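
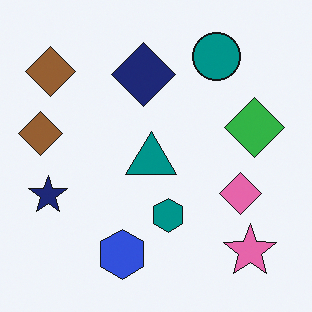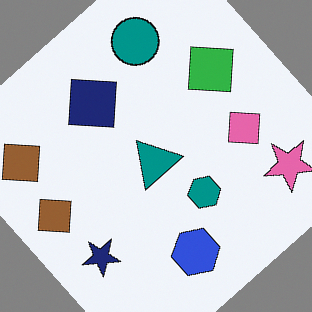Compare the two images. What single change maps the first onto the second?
The transformation is: rotated counter-clockwise by a large amount — several tens of degrees.

Every shape is tilted by the same angle and the image corners show triangular fill wedges — a whole-image rotation by a non-right angle.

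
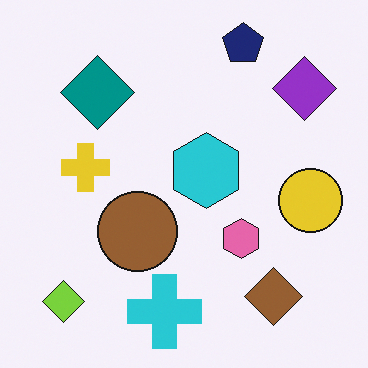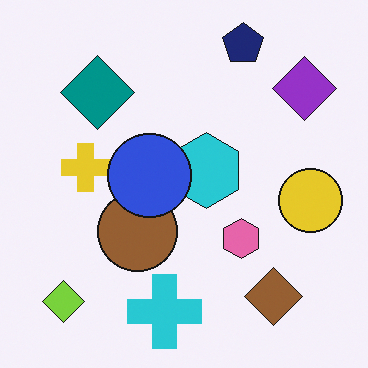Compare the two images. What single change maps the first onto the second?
The transformation is: overlaid with an additional blue circle.

A blue circle appears in the second image that is absent from the first.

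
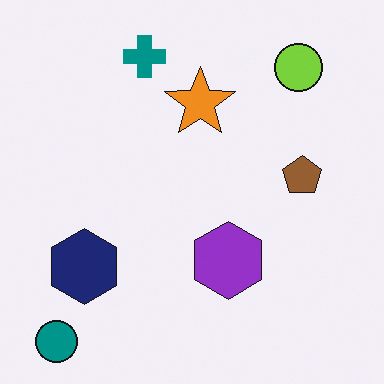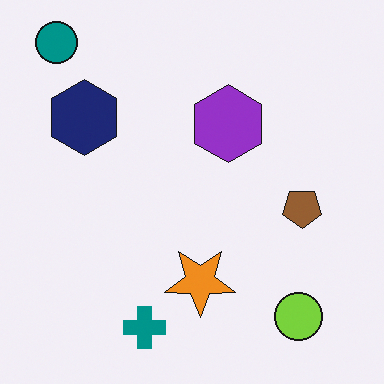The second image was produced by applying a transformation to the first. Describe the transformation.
This is the original image flipped vertically (top ↔ bottom).

The teal circle is in the bottom-left of the first image and the top-left of the second — shapes on opposite sides of the horizontal midline have swapped in a mirror flip.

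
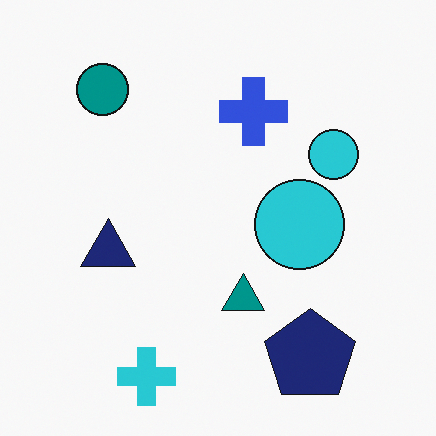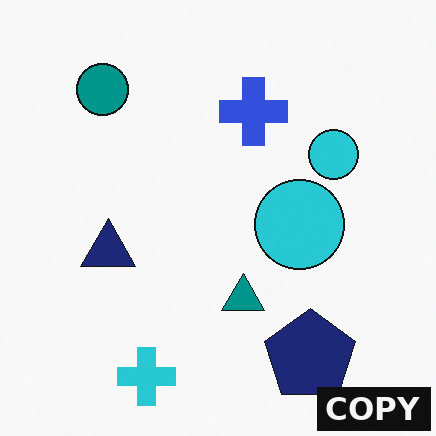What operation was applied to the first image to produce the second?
It was watermarked with the text "COPY" in the lower-right corner.

A dark label reading "COPY" appears in the lower-right corner.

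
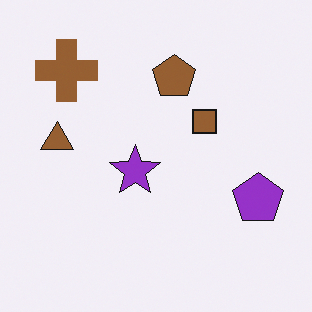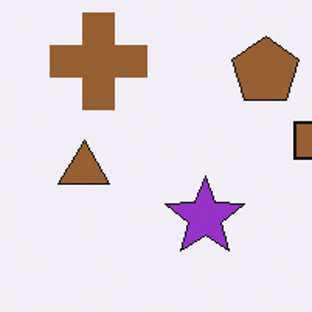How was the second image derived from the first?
Cropped slightly and scaled back up.

The visible shapes are larger and the field of view is narrower; shapes near the original edges may be partly or wholly outside the frame — a crop-and-rescale.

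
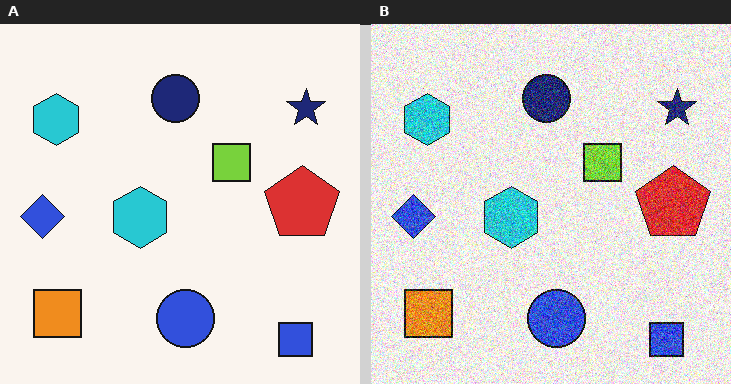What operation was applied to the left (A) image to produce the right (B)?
This is the original image degraded with a thick layer of grain.

Random speckle covers the whole image, including the flat background.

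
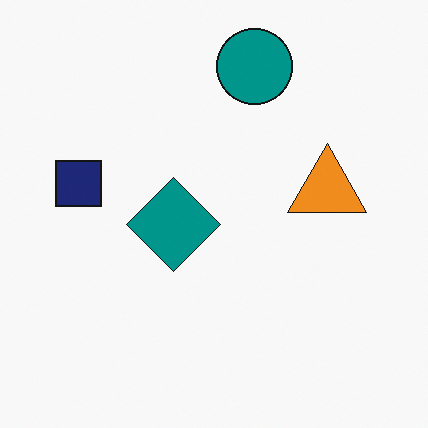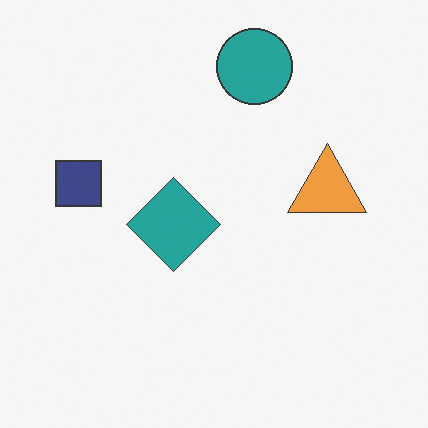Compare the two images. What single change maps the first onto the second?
The image was given slightly reduced contrast.

Tones are pushed toward mid-grey across the whole image — a global contrast change.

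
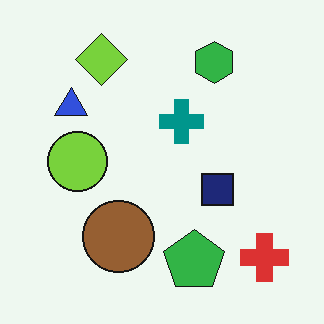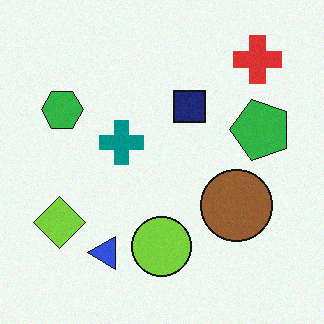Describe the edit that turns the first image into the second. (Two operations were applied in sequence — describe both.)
This is the original image degraded with a light layer of grain, then rotated 90° counter-clockwise.

Random speckle covers the whole image, including the flat background. The red cross sits in the bottom-right of the first image and the top-right of the second — consistent with a whole-image 90° counter-clockwise rotation.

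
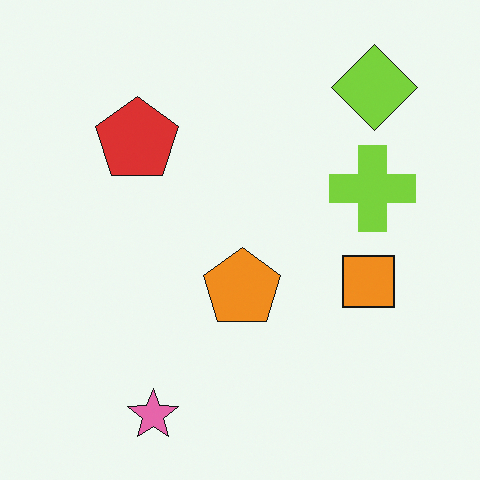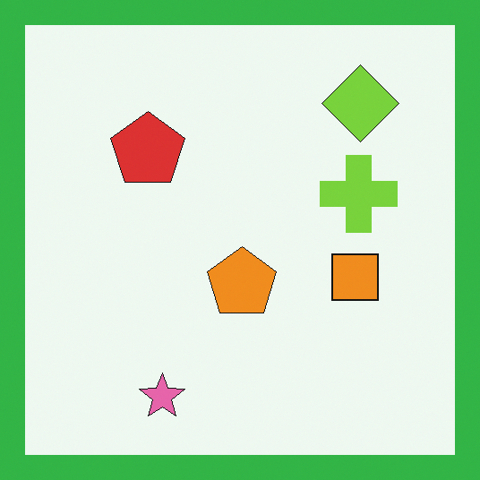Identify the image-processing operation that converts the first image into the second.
Framed with a green border.

A solid green frame runs around the edge of the second image, with the content slightly shrunk inside it.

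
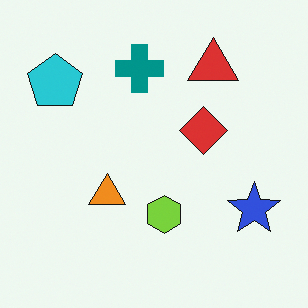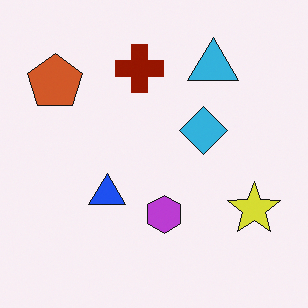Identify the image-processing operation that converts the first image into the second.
The second image is the first hue-shifted through roughly half the color wheel.

Every shape's color has rotated by the same amount around the hue wheel — a uniform hue shift.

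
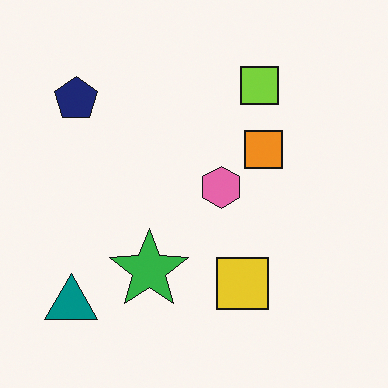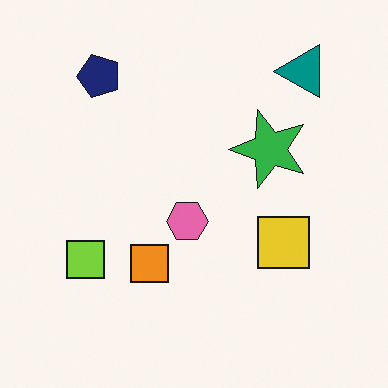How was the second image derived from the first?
The image was transposed (reflected across the top-left ↔ bottom-right diagonal).

Shapes have swapped their row and column positions — what was in the top-right is now in the bottom-left — a diagonal reflection.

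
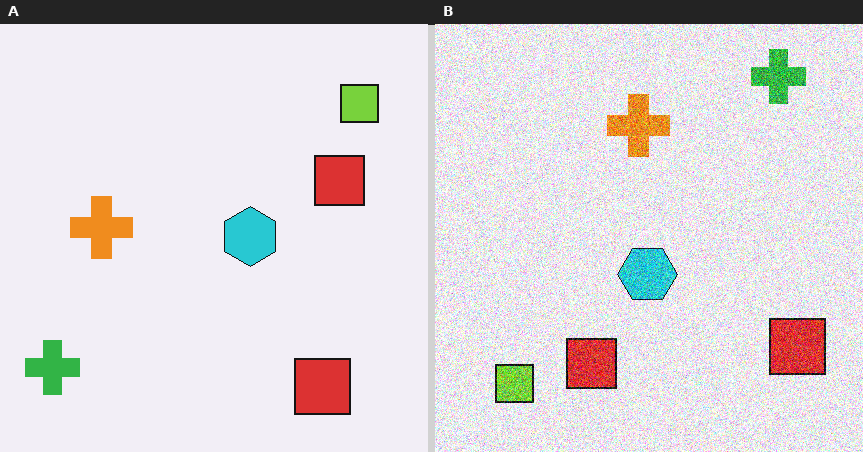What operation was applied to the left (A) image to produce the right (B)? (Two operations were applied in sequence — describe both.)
Degraded with strong gaussian noise, then transposed (reflected across the top-left ↔ bottom-right diagonal).

Random speckle covers the whole image, including the flat background. Shapes have swapped their row and column positions — what was in the top-right is now in the bottom-left — a diagonal reflection.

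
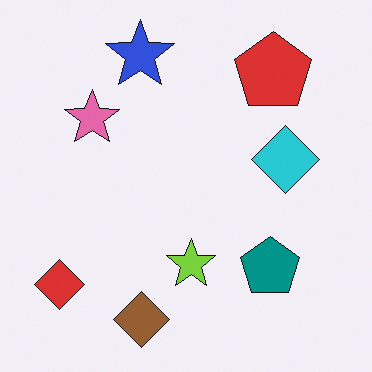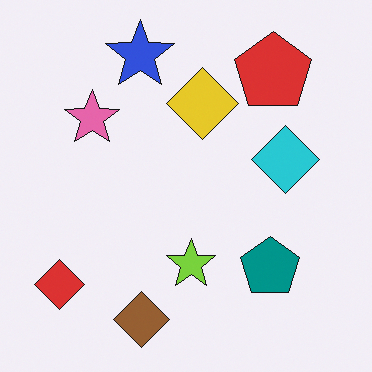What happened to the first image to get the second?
It was overlaid with an additional yellow diamond.

A yellow diamond appears in the second image that is absent from the first.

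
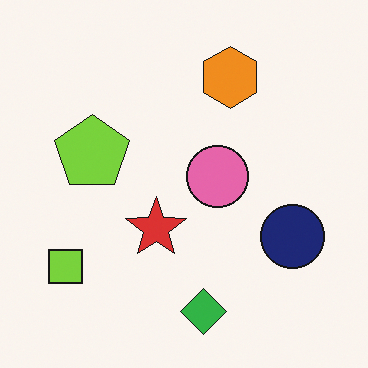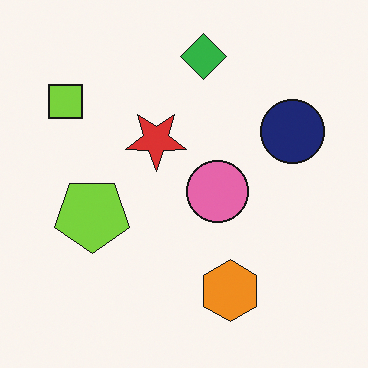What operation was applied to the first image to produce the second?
This is the original image flipped vertically (top ↔ bottom).

The green diamond is in the bottom of the first image and the top of the second — shapes on opposite sides of the horizontal midline have swapped in a mirror flip.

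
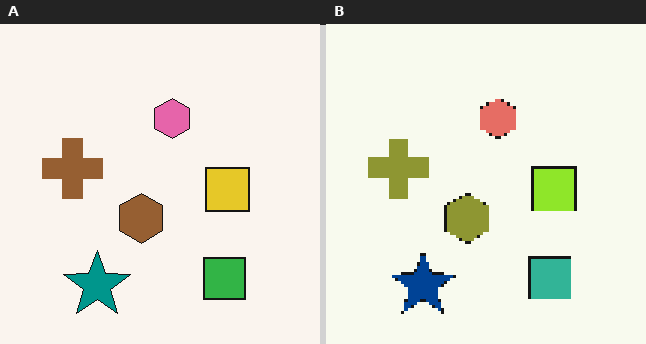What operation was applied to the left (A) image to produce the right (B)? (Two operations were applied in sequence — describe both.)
The image was hue-shifted slightly, then lightly pixelated (a mild mosaic effect).

Every shape's color has rotated by the same amount around the hue wheel — a uniform hue shift. Shapes are reduced to large square blocks; fine edges and outlines are lost — a downscale-then-upscale (mosaic) effect.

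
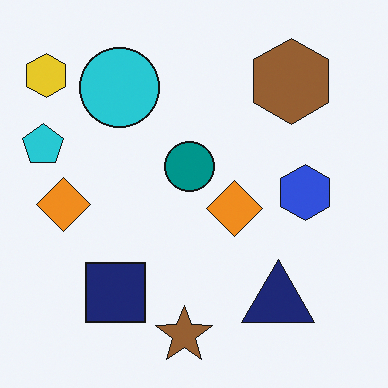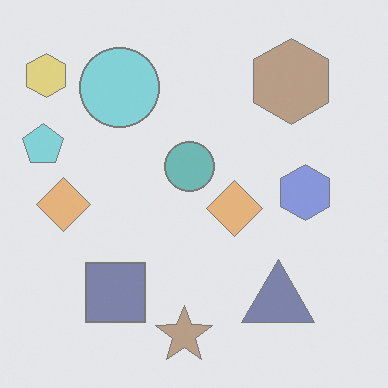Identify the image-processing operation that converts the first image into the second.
The image was given much lower contrast.

Tones are pushed toward mid-grey across the whole image — a global contrast change.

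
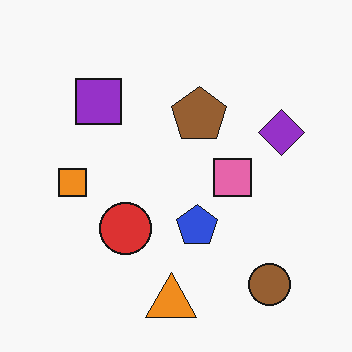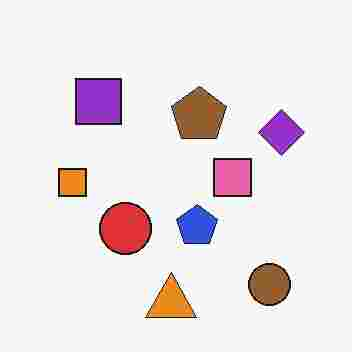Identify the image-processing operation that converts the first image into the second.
This is the original image degraded with heavy JPEG compression.

Blocky 8×8 compression artifacts appear around shape edges and the flat background shows ringing — characteristic JPEG degradation.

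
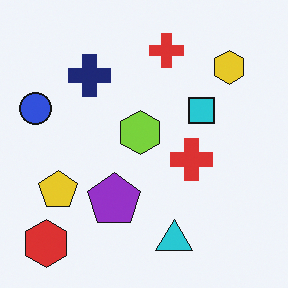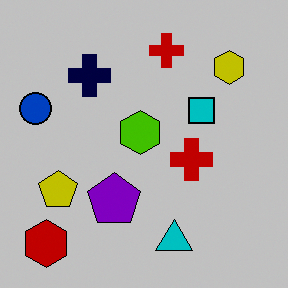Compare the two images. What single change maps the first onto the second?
This is the original image aggressively posterized.

Each flat color has snapped to a coarser quantized level — most visibly, the near-white background has dropped to a flat grey.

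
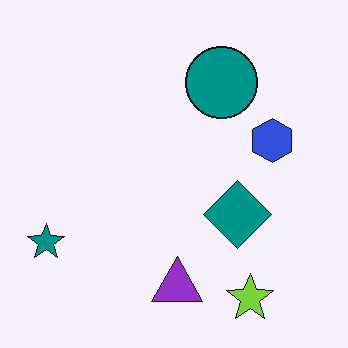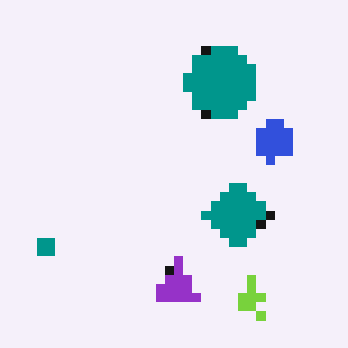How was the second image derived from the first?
The transformation is: coarsely pixelated.

Shapes are reduced to large square blocks; fine edges and outlines are lost — a downscale-then-upscale (mosaic) effect.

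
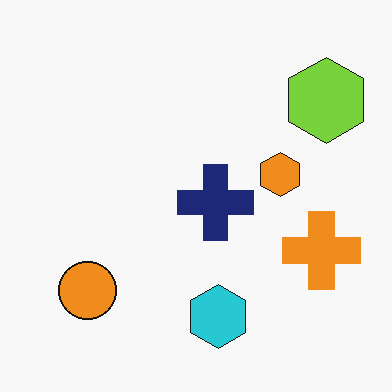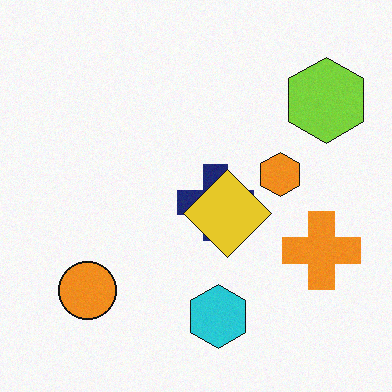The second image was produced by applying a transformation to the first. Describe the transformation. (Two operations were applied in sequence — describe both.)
It was degraded with a light layer of grain, then overlaid with an additional yellow diamond.

Random speckle covers the whole image, including the flat background. A yellow diamond appears in the second image that is absent from the first.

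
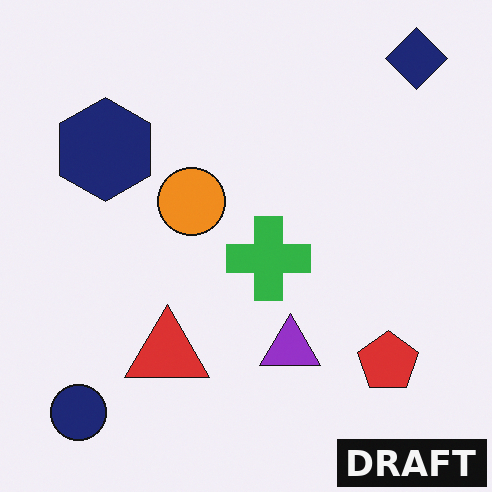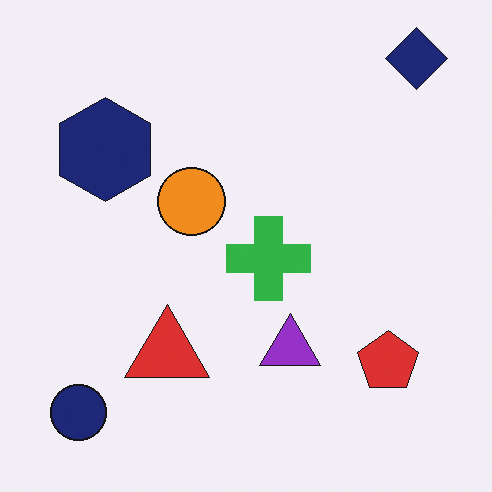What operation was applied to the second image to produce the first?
This is the original image watermarked with the text "DRAFT" in the lower-right corner.

A dark label reading "DRAFT" appears in the lower-right corner.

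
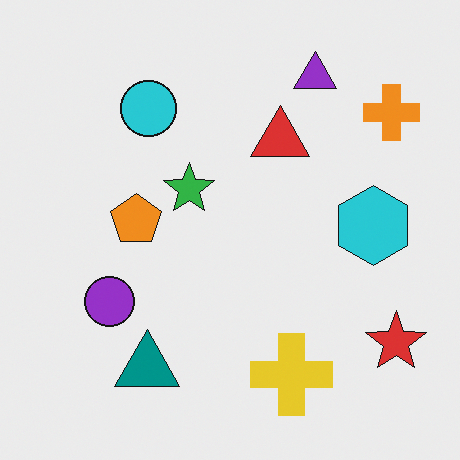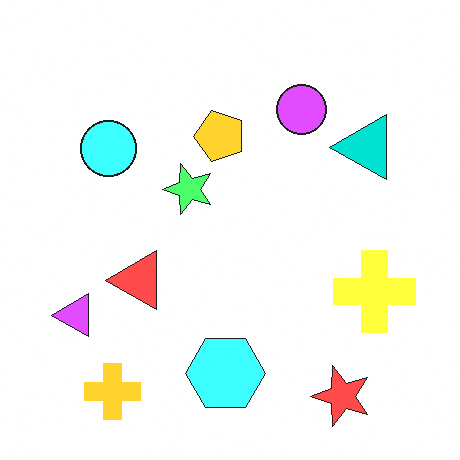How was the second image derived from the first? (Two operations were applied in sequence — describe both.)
The transformation is: transposed (reflected across the top-left ↔ bottom-right diagonal), then noticeably brightened.

Shapes have swapped their row and column positions — what was in the top-right is now in the bottom-left — a diagonal reflection. Every pixel — background and shapes alike — is uniformly brightened.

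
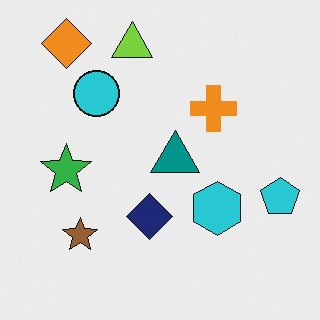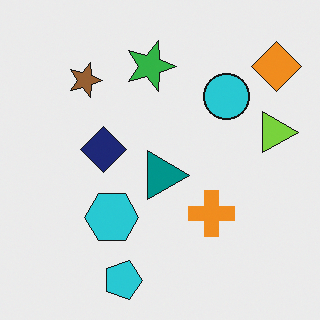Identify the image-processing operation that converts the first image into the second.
The image was rotated 90° clockwise.

The orange diamond sits in the top-left of the first image and the top-right of the second — consistent with a whole-image 90° clockwise rotation.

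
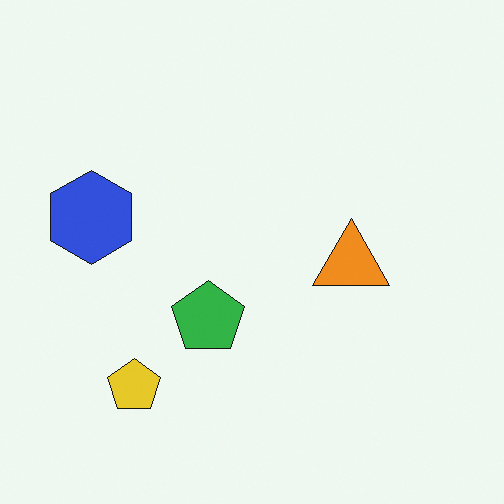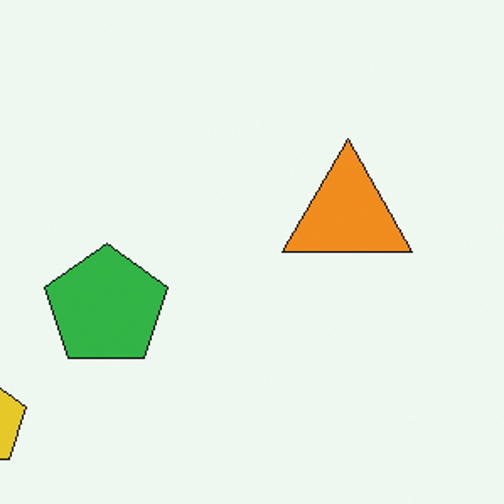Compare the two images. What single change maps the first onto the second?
Cropped to a noticeably smaller region and rescaled.

The visible shapes are larger and the field of view is narrower; shapes near the original edges may be partly or wholly outside the frame — a crop-and-rescale.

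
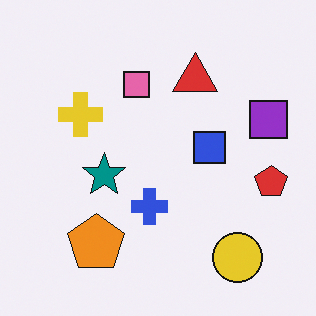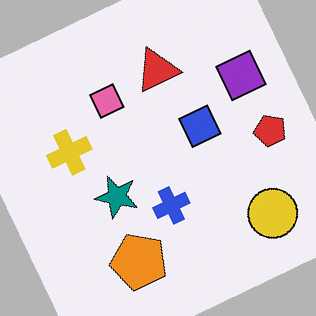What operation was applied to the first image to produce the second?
It was rotated counter-clockwise by a clearly visible amount.

Every shape is tilted by the same angle and the image corners show triangular fill wedges — a whole-image rotation by a non-right angle.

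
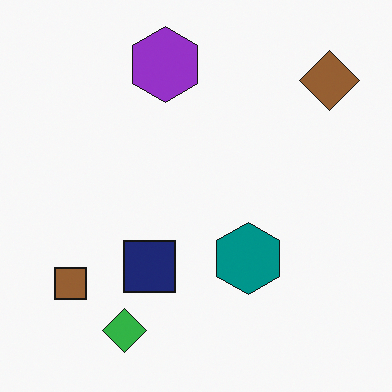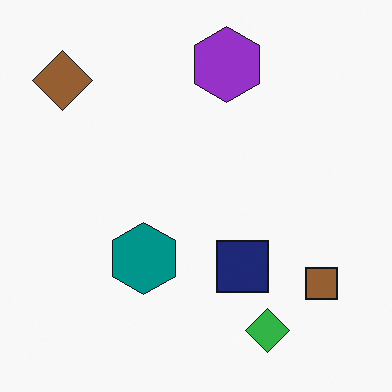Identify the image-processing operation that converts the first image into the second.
The second image is the first flipped horizontally (left ↔ right).

The brown diamond is in the top-right of the first image and the top-left of the second — shapes on opposite sides of the vertical midline have swapped in a mirror flip.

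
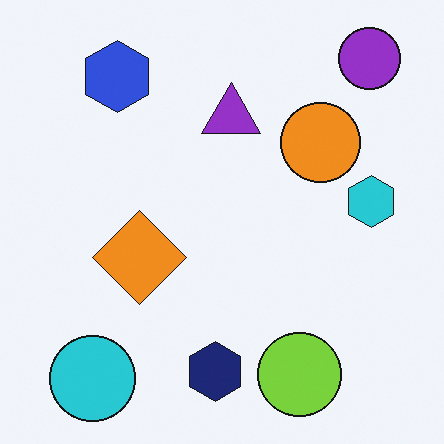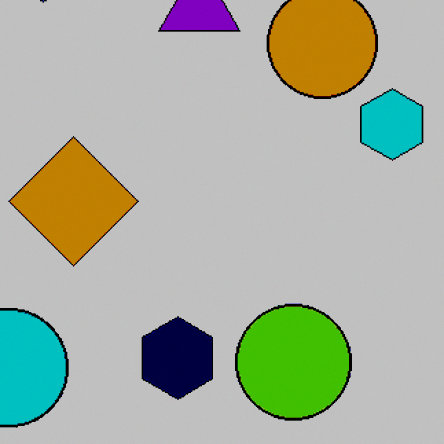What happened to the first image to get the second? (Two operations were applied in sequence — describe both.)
The image was cropped to a modestly smaller region and rescaled, then heavily posterized to just a handful of flat colors.

The visible shapes are larger and the field of view is narrower; shapes near the original edges may be partly or wholly outside the frame — a crop-and-rescale. Each flat color has snapped to a coarser quantized level — most visibly, the near-white background has dropped to a flat grey.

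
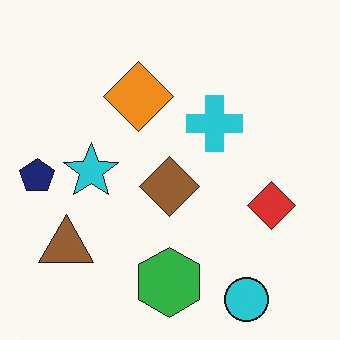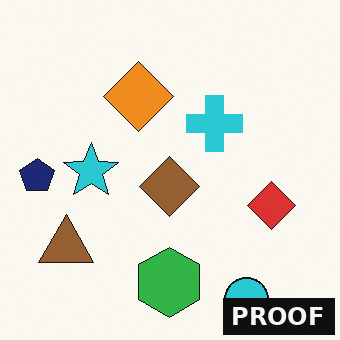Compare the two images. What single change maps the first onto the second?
Watermarked with the text "PROOF" in the lower-right corner.

A dark label reading "PROOF" appears in the lower-right corner.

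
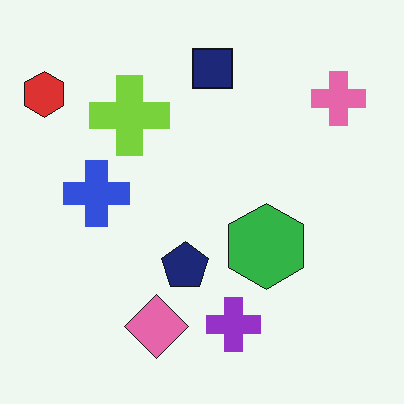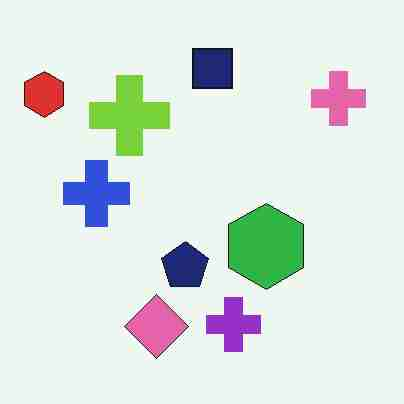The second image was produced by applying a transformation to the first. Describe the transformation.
The image was heavily JPEG-compressed with obvious blocking artifacts.

Blocky 8×8 compression artifacts appear around shape edges and the flat background shows ringing — characteristic JPEG degradation.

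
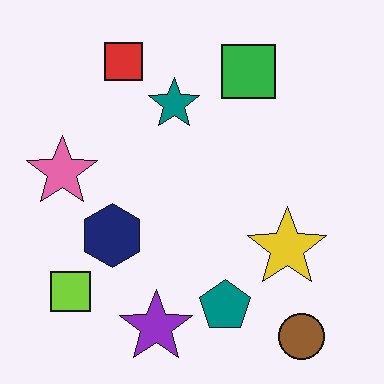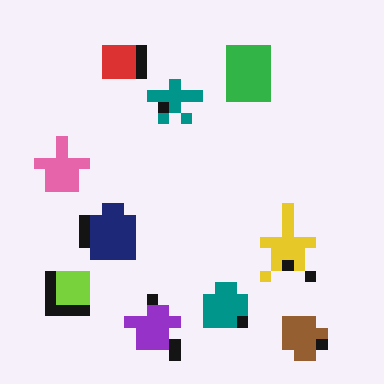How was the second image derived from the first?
The image was coarsely pixelated.

Shapes are reduced to large square blocks; fine edges and outlines are lost — a downscale-then-upscale (mosaic) effect.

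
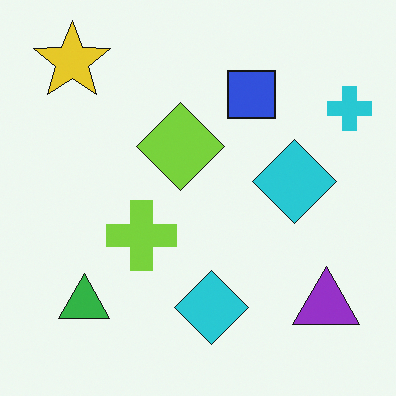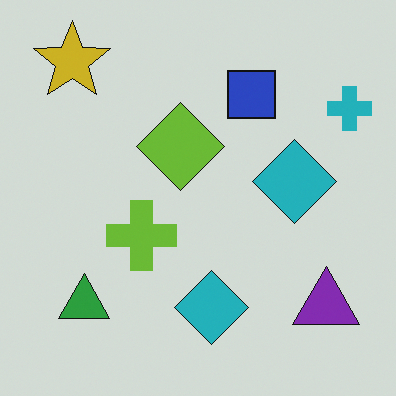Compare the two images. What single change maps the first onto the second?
The second image is the first darkened a little.

Every pixel — background and shapes alike — is uniformly darkened.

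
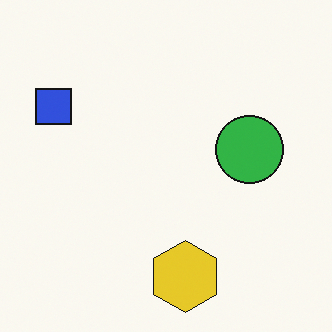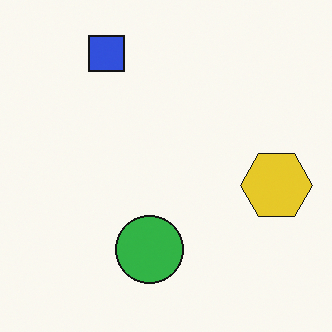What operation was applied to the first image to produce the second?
Transposed (reflected across the top-left ↔ bottom-right diagonal).

Shapes have swapped their row and column positions — what was in the top-right is now in the bottom-left — a diagonal reflection.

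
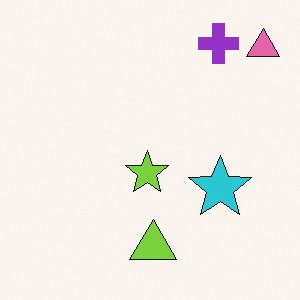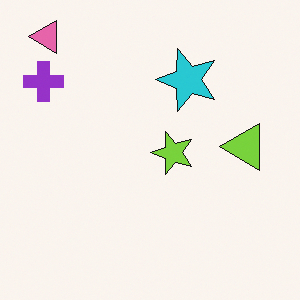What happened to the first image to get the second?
This is the original image rotated 90° counter-clockwise.

The pink triangle sits in the top-right of the first image and the top-left of the second — consistent with a whole-image 90° counter-clockwise rotation.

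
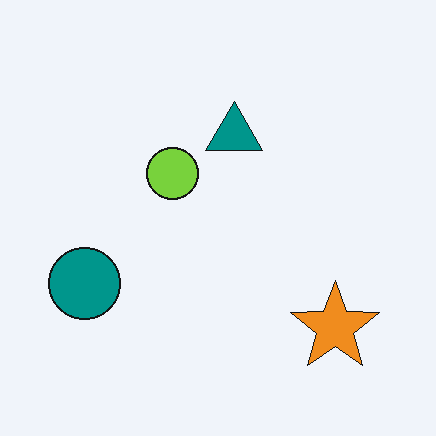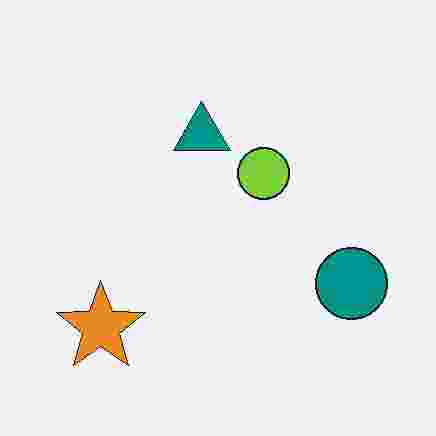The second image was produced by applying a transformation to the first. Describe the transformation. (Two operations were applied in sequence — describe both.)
This is the original image flipped horizontally (left ↔ right), then degraded with heavy JPEG compression.

The teal circle is in the left of the first image and the right of the second — shapes on opposite sides of the vertical midline have swapped in a mirror flip. Blocky 8×8 compression artifacts appear around shape edges and the flat background shows ringing — characteristic JPEG degradation.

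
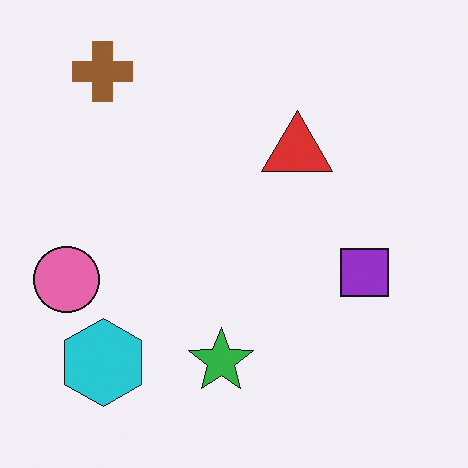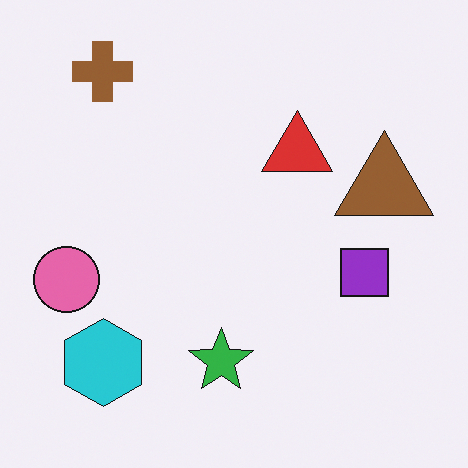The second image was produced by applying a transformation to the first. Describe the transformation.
This is the original image overlaid with an additional brown triangle.

A brown triangle appears in the second image that is absent from the first.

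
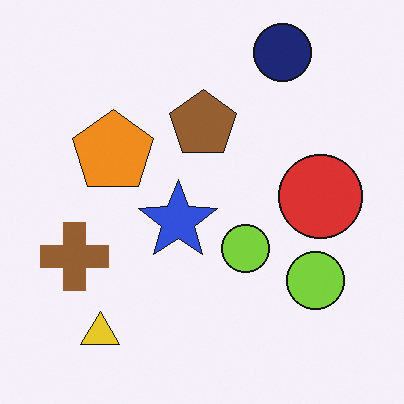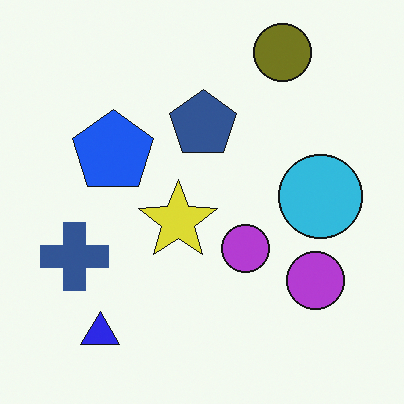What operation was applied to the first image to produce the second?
Hue-shifted through roughly half the color wheel.

Every shape's color has rotated by the same amount around the hue wheel — a uniform hue shift.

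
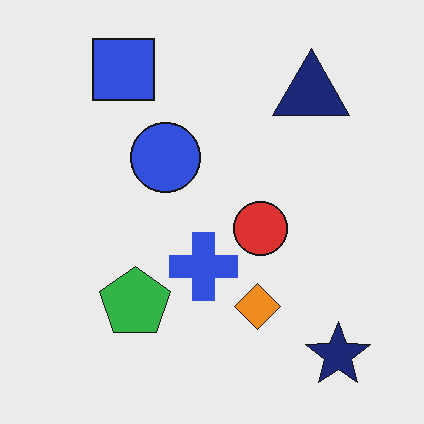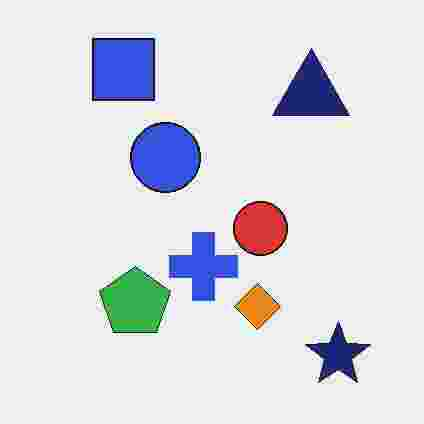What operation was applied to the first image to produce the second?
It was degraded with heavy JPEG compression.

Blocky 8×8 compression artifacts appear around shape edges and the flat background shows ringing — characteristic JPEG degradation.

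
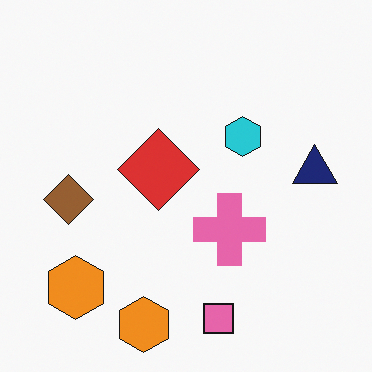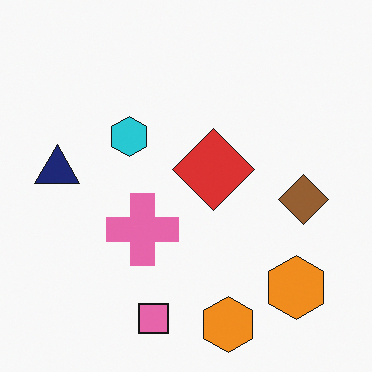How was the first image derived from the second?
The image was flipped horizontally (left ↔ right).

The navy triangle is in the left of the second image and the right of the first — shapes on opposite sides of the vertical midline have swapped in a mirror flip.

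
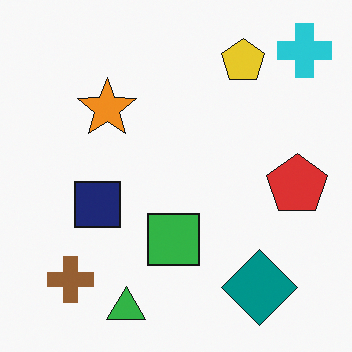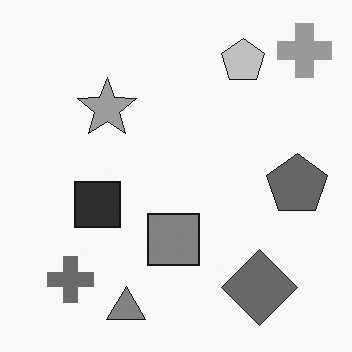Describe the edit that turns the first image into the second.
Converted to grayscale.

All color is removed — every shape is now a shade of grey.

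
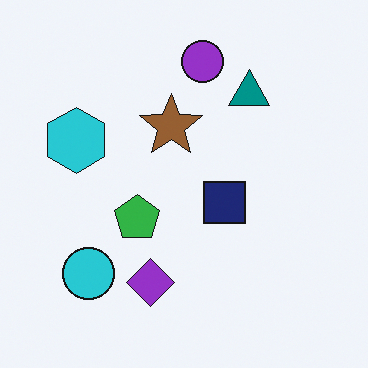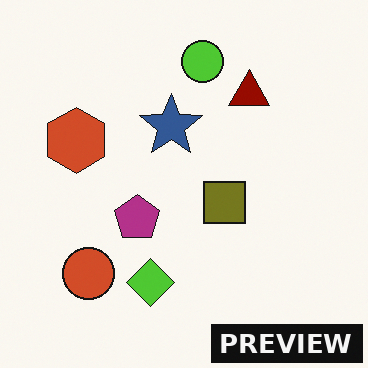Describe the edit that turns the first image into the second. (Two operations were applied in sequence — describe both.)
The second image is the first hue-shifted by a large amount, then watermarked with the text "PREVIEW" in the lower-right corner.

Every shape's color has rotated by the same amount around the hue wheel — a uniform hue shift. A dark label reading "PREVIEW" appears in the lower-right corner.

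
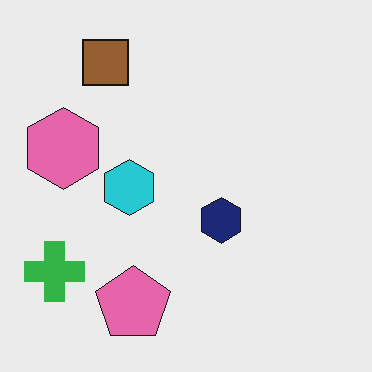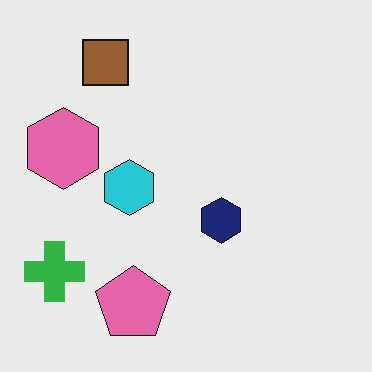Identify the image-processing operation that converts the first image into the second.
The transformation is: given moderate JPEG compression.

Blocky 8×8 compression artifacts appear around shape edges and the flat background shows ringing — characteristic JPEG degradation.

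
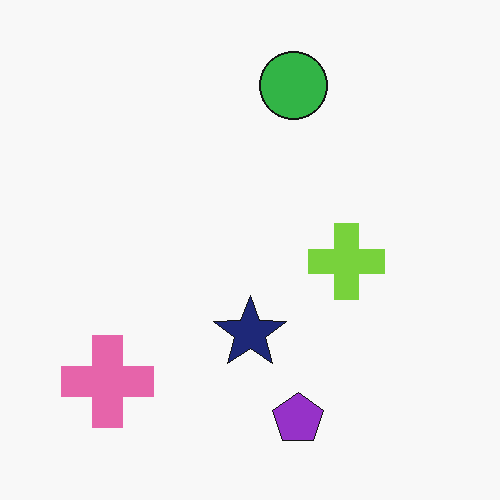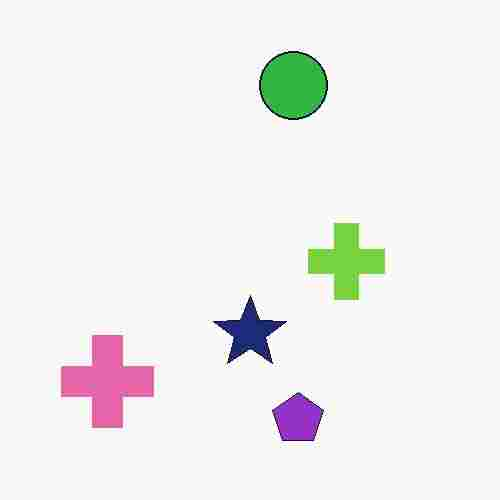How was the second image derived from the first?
The second image is the first heavily JPEG-compressed with obvious blocking artifacts.

Blocky 8×8 compression artifacts appear around shape edges and the flat background shows ringing — characteristic JPEG degradation.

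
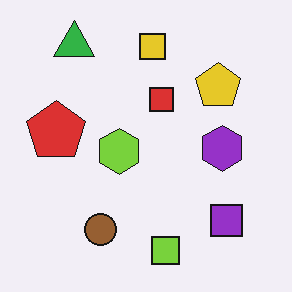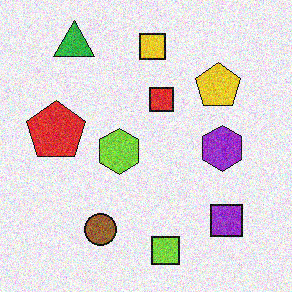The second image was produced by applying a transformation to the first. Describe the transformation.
The image was degraded with visible gaussian noise.

Random speckle covers the whole image, including the flat background.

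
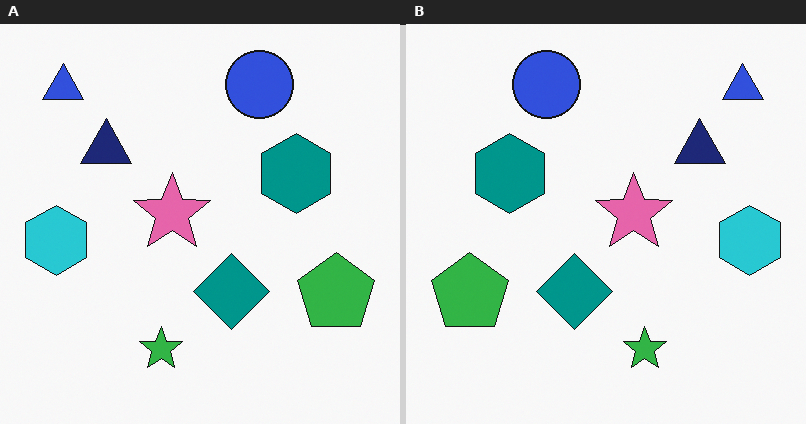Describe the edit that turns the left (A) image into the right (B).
The transformation is: flipped horizontally (left ↔ right).

The cyan hexagon is in the left of the left (A) image and the right of the right (B) — shapes on opposite sides of the vertical midline have swapped in a mirror flip.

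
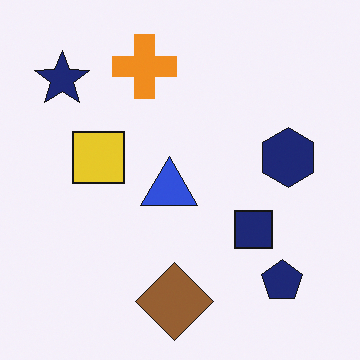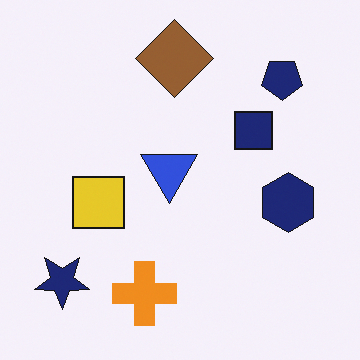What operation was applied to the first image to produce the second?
The image was flipped vertically (top ↔ bottom).

The brown diamond is in the bottom of the first image and the top of the second — shapes on opposite sides of the horizontal midline have swapped in a mirror flip.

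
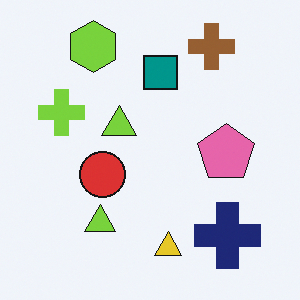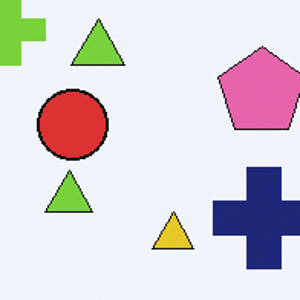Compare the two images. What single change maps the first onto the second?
The second image is the first cropped to a modestly smaller region and rescaled.

The visible shapes are larger and the field of view is narrower; shapes near the original edges may be partly or wholly outside the frame — a crop-and-rescale.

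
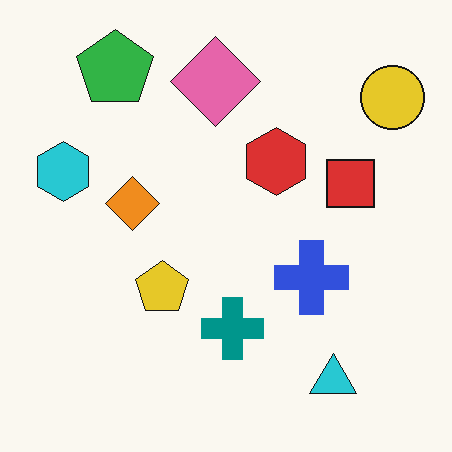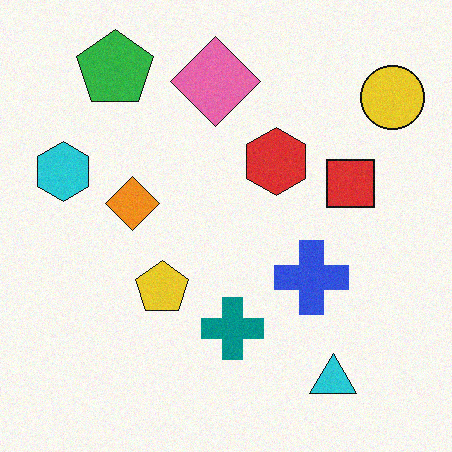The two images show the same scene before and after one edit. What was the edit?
It was degraded with a light layer of grain.

Random speckle covers the whole image, including the flat background.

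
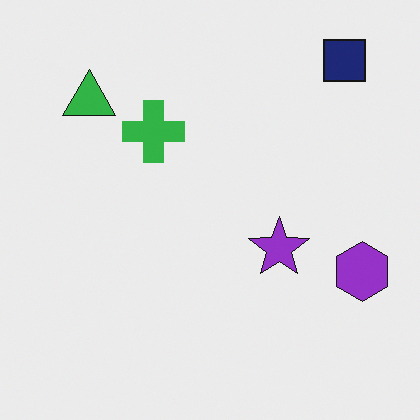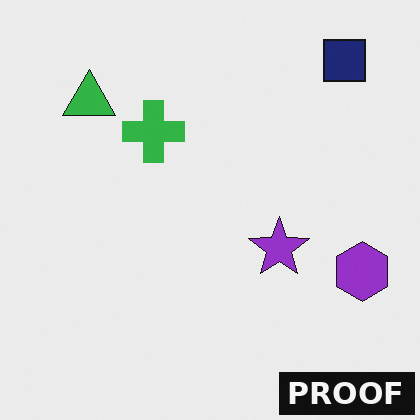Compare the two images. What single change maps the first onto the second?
Watermarked with the text "PROOF" in the lower-right corner.

A dark label reading "PROOF" appears in the lower-right corner.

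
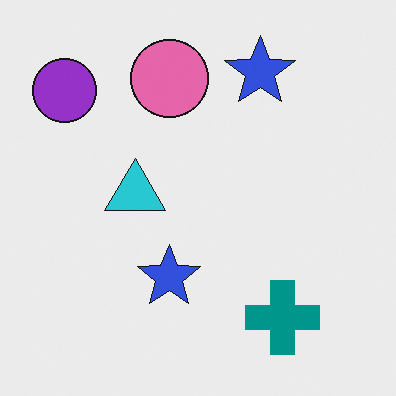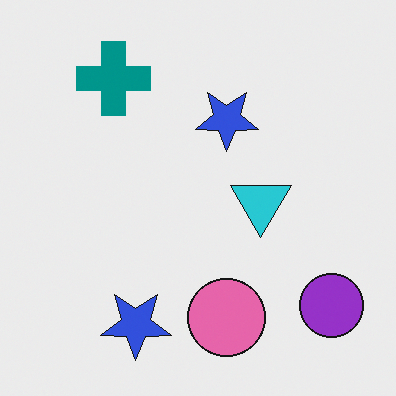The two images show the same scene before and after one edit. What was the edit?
The image was rotated 180°.

The purple circle sits in the top-left of the first image and the bottom-right of the second — consistent with a whole-image 180° rotation.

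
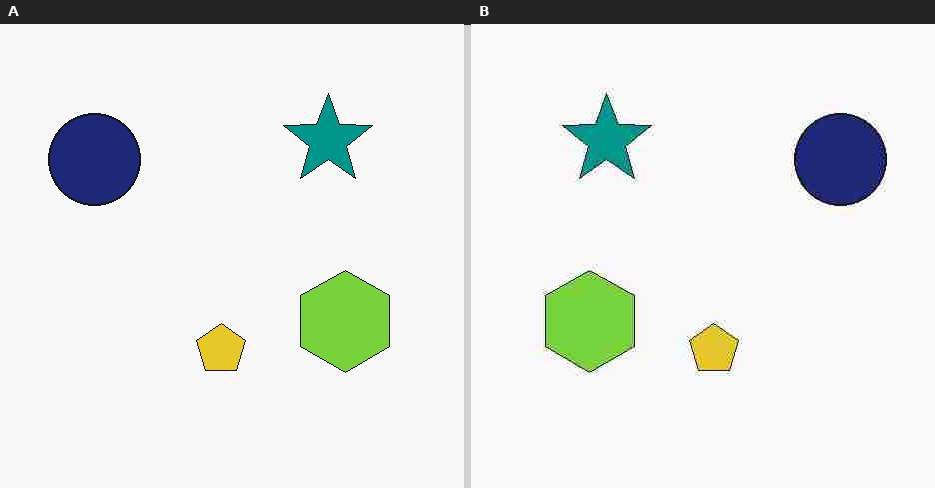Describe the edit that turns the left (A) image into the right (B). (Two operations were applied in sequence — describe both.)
The image was heavily JPEG-compressed with obvious blocking artifacts, then flipped horizontally (left ↔ right).

Blocky 8×8 compression artifacts appear around shape edges and the flat background shows ringing — characteristic JPEG degradation. The navy circle is in the top-left of the left (A) image and the top-right of the right (B) — shapes on opposite sides of the vertical midline have swapped in a mirror flip.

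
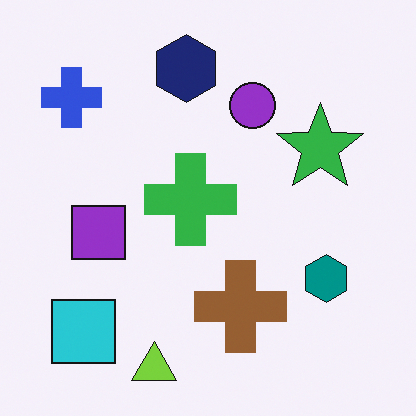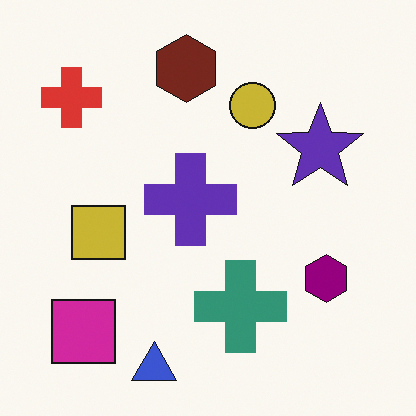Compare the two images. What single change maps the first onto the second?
The transformation is: hue-shifted noticeably.

Every shape's color has rotated by the same amount around the hue wheel — a uniform hue shift.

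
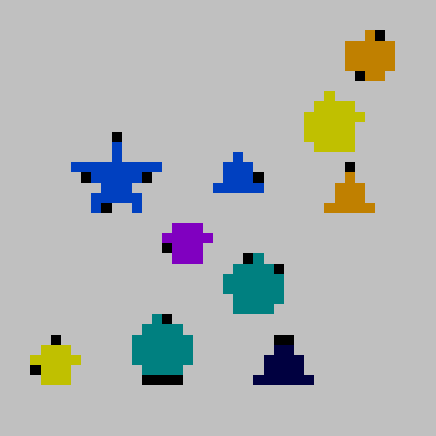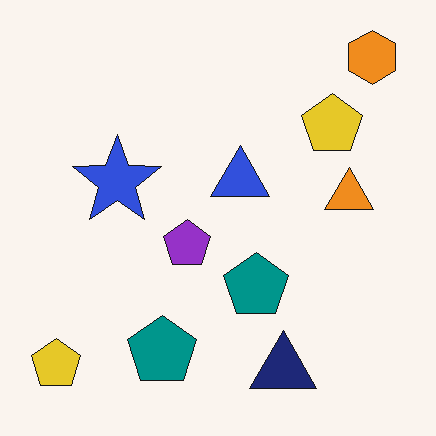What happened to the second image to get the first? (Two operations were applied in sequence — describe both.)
The transformation is: heavily posterized to just a handful of flat colors, then heavily pixelated into large blocks.

Each flat color has snapped to a coarser quantized level — most visibly, the near-white background has dropped to a flat grey. Shapes are reduced to large square blocks; fine edges and outlines are lost — a downscale-then-upscale (mosaic) effect.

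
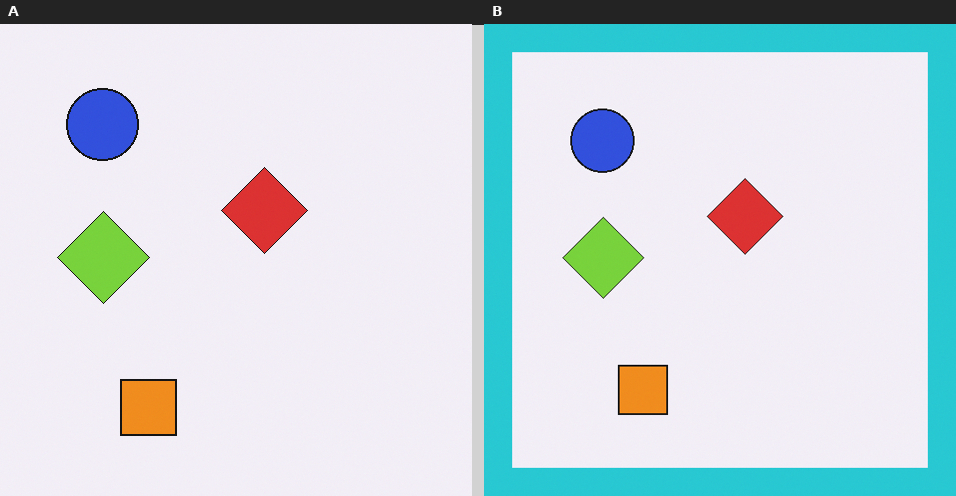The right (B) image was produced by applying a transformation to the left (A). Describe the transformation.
It was framed with a cyan border.

A solid cyan frame runs around the edge of the right (B) image, with the content slightly shrunk inside it.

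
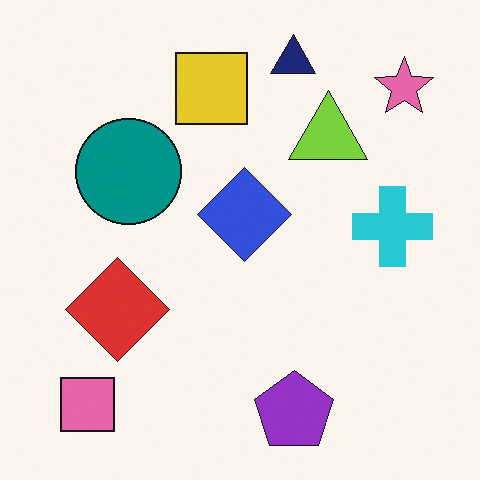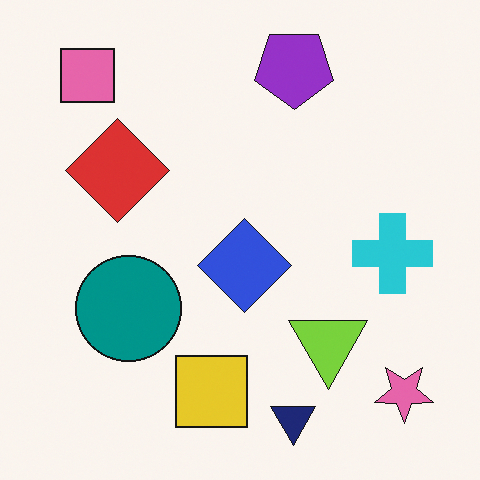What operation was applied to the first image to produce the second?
The second image is the first flipped vertically (top ↔ bottom).

The navy triangle is in the top of the first image and the bottom of the second — shapes on opposite sides of the horizontal midline have swapped in a mirror flip.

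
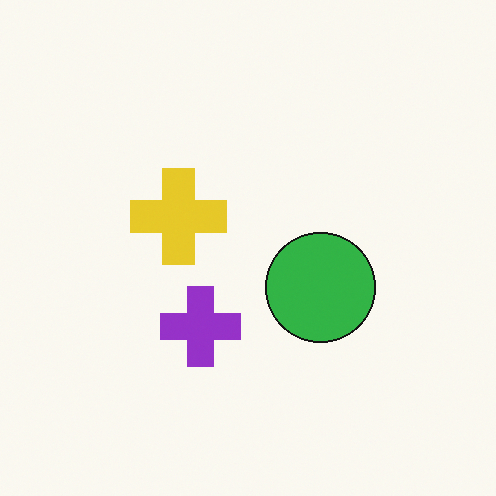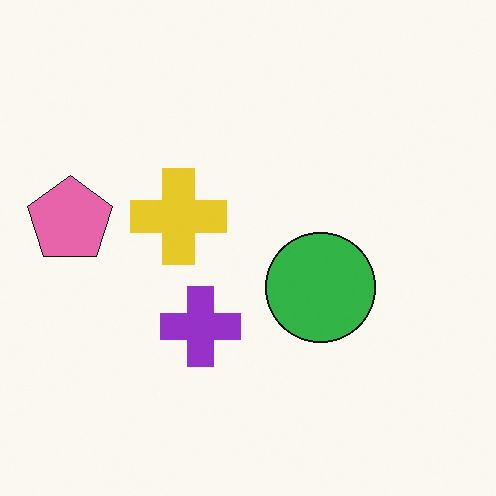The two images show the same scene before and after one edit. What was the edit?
It was overlaid with an additional pink pentagon.

A pink pentagon appears in the second image that is absent from the first.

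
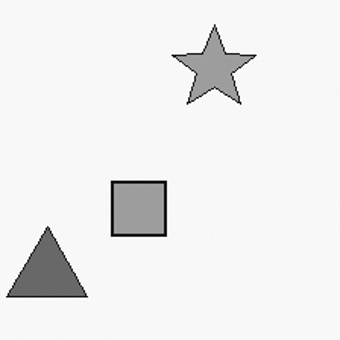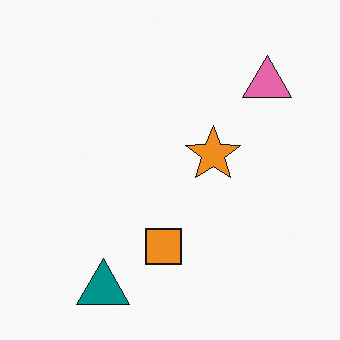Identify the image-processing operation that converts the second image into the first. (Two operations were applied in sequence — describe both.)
The transformation is: cropped to a modestly smaller region and rescaled, then converted to grayscale.

The visible shapes are larger and the field of view is narrower; shapes near the original edges may be partly or wholly outside the frame — a crop-and-rescale. All color is removed — every shape is now a shade of grey.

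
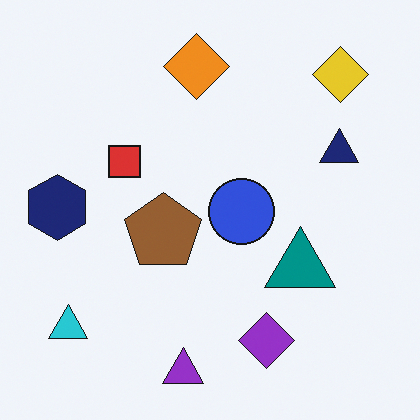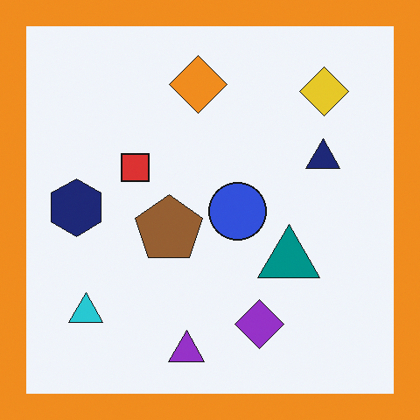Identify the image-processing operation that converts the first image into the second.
Framed with a orange border.

A solid orange frame runs around the edge of the second image, with the content slightly shrunk inside it.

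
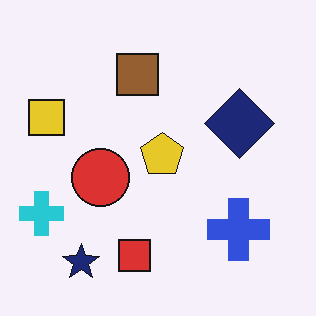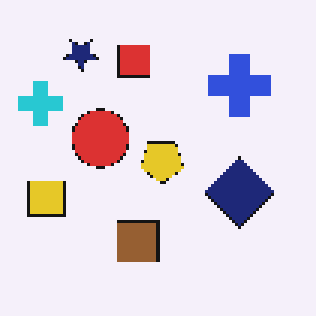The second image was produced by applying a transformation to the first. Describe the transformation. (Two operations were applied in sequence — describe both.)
This is the original image lightly pixelated (a mild mosaic effect), then flipped vertically (top ↔ bottom).

Shapes are reduced to large square blocks; fine edges and outlines are lost — a downscale-then-upscale (mosaic) effect. The navy star is in the bottom-left of the first image and the top-left of the second — shapes on opposite sides of the horizontal midline have swapped in a mirror flip.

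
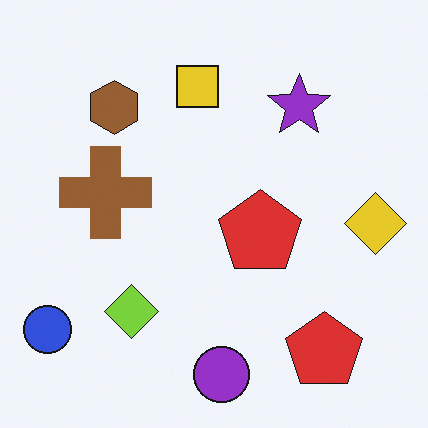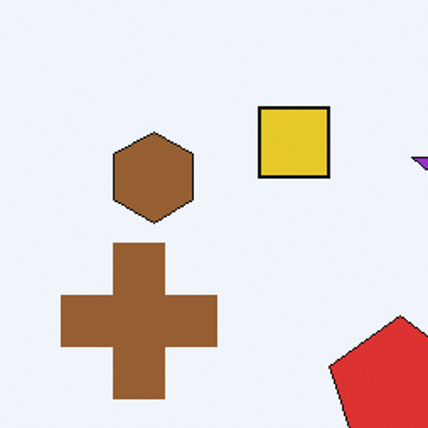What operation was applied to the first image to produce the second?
This is the original image cropped to a noticeably smaller region and rescaled.

The visible shapes are larger and the field of view is narrower; shapes near the original edges may be partly or wholly outside the frame — a crop-and-rescale.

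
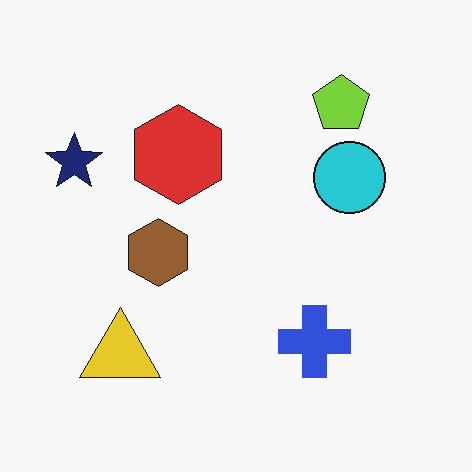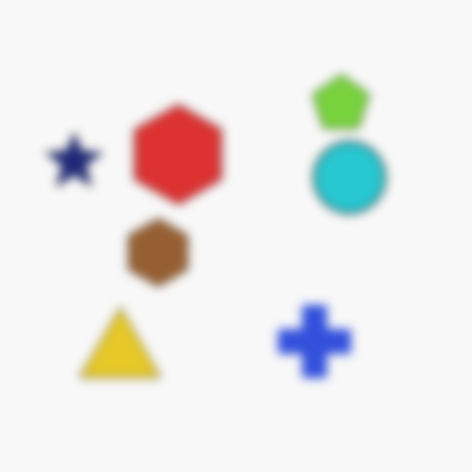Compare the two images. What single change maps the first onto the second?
The second image is the first heavily blurred.

Shape edges and outlines are uniformly softened across the whole image.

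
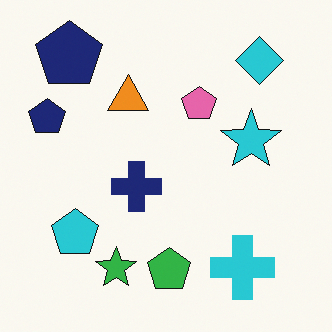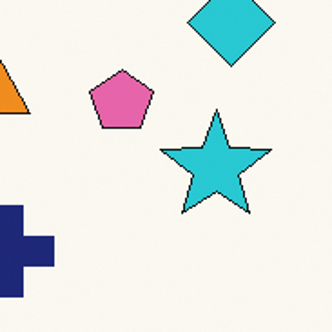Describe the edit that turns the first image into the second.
It was cropped tightly and scaled back up.

The visible shapes are larger and the field of view is narrower; shapes near the original edges may be partly or wholly outside the frame — a crop-and-rescale.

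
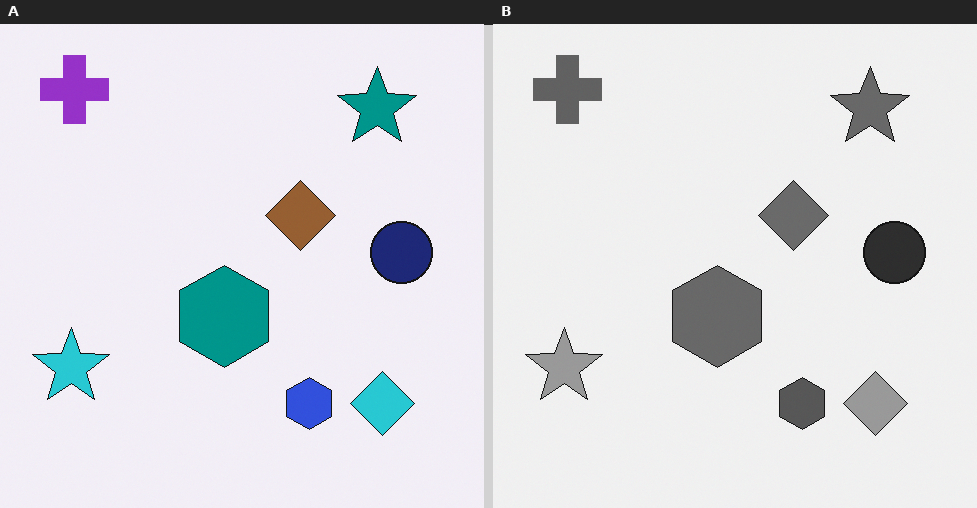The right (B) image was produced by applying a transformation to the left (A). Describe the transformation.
This is the original image converted to grayscale.

All color is removed — every shape is now a shade of grey.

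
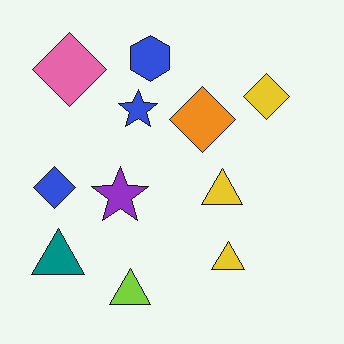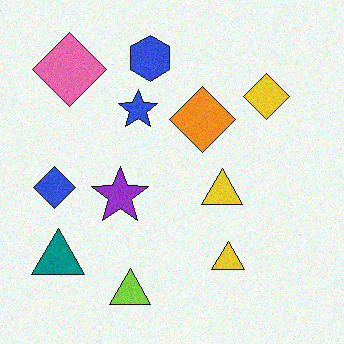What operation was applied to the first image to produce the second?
The second image is the first degraded with light additive noise.

Random speckle covers the whole image, including the flat background.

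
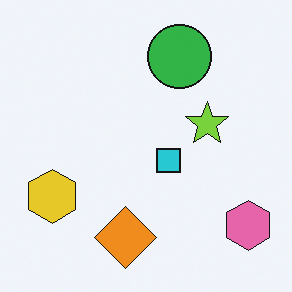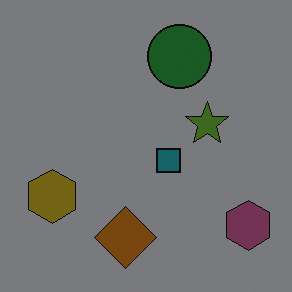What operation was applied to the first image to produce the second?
The transformation is: substantially darkened.

Every pixel — background and shapes alike — is uniformly darkened.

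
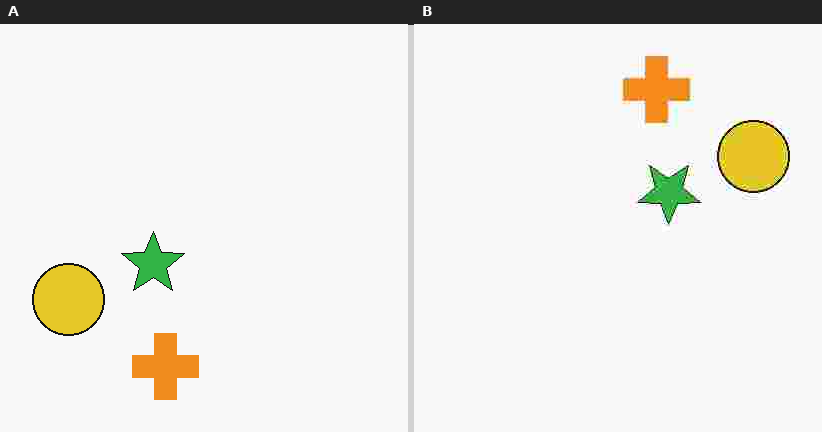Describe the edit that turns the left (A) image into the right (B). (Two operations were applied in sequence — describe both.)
The right (B) image is the left (A) heavily JPEG-compressed with obvious blocking artifacts, then rotated 180°.

Blocky 8×8 compression artifacts appear around shape edges and the flat background shows ringing — characteristic JPEG degradation. The yellow circle sits in the bottom-left of the left (A) image and the top-right of the right (B) — consistent with a whole-image 180° rotation.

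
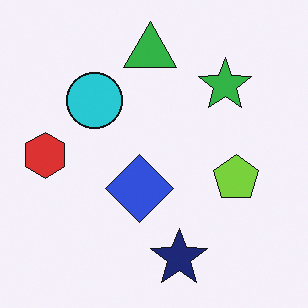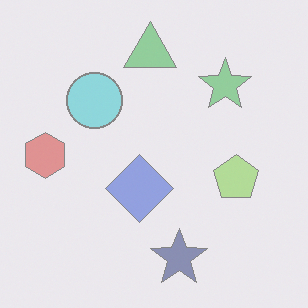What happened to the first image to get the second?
Washed out (contrast reduced).

Tones are pushed toward mid-grey across the whole image — a global contrast change.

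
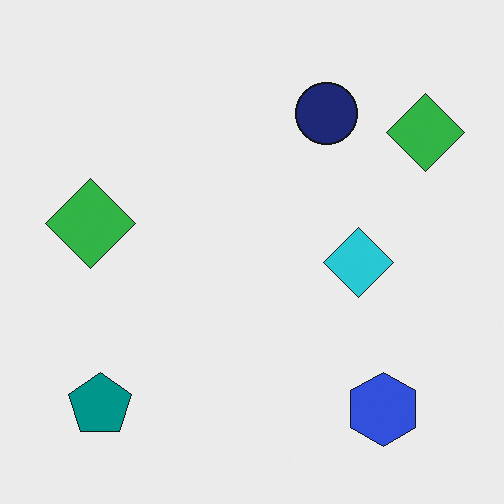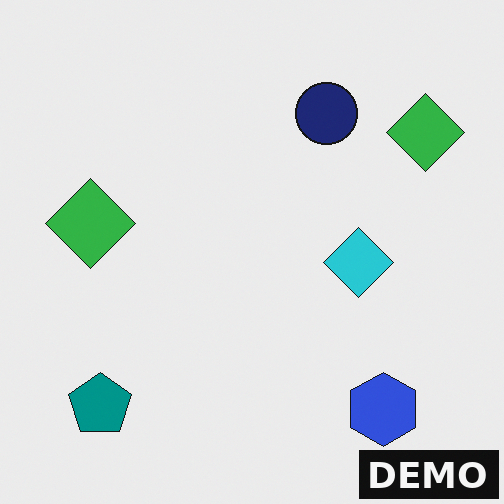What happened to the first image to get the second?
The second image is the first watermarked with the text "DEMO" in the lower-right corner.

A dark label reading "DEMO" appears in the lower-right corner.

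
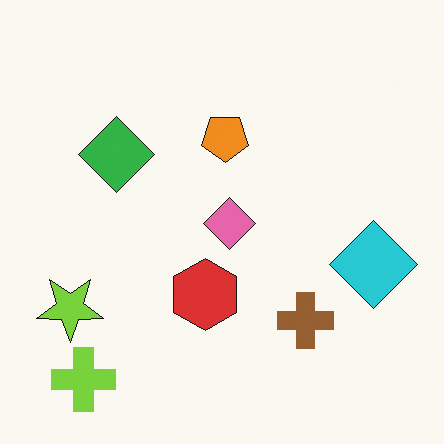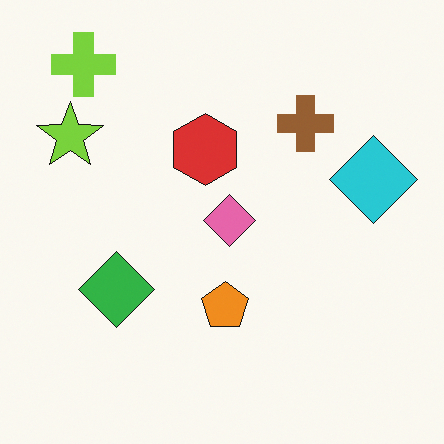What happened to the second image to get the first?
It was flipped vertically (top ↔ bottom).

The lime cross is in the top-left of the second image and the bottom-left of the first — shapes on opposite sides of the horizontal midline have swapped in a mirror flip.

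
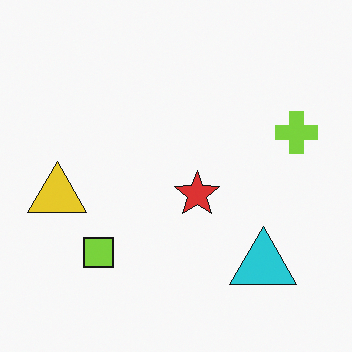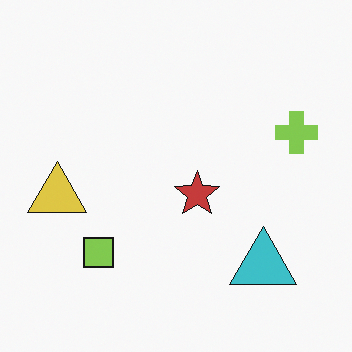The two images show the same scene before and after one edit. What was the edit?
It was slightly desaturated.

All colors are more muted and greyish — a global saturation change.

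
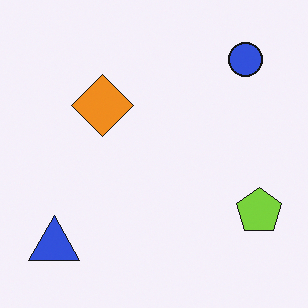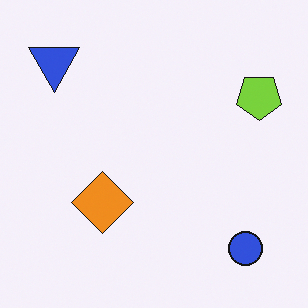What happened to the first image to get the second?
The image was flipped vertically (top ↔ bottom).

The blue circle is in the top-right of the first image and the bottom-right of the second — shapes on opposite sides of the horizontal midline have swapped in a mirror flip.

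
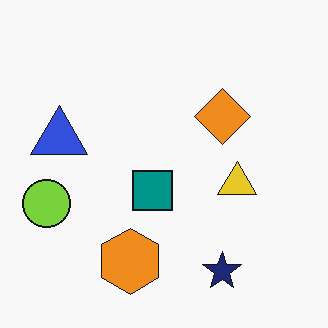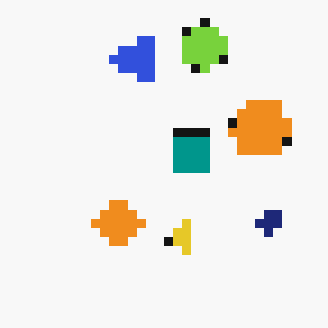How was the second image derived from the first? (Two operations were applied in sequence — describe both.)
It was transposed (reflected across the top-left ↔ bottom-right diagonal), then heavily pixelated into large blocks.

Shapes have swapped their row and column positions — what was in the top-right is now in the bottom-left — a diagonal reflection. Shapes are reduced to large square blocks; fine edges and outlines are lost — a downscale-then-upscale (mosaic) effect.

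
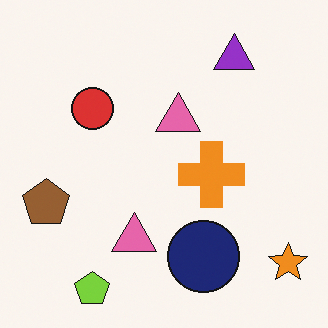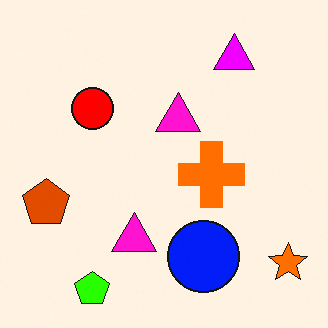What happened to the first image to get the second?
The transformation is: heavily oversaturated.

All colors are more vivid — a global saturation change.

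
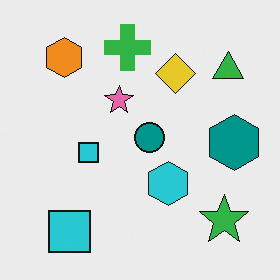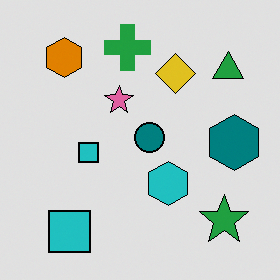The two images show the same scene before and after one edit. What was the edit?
The transformation is: moderately posterized.

Each flat color has snapped to a coarser quantized level — most visibly, the near-white background has dropped to a flat grey.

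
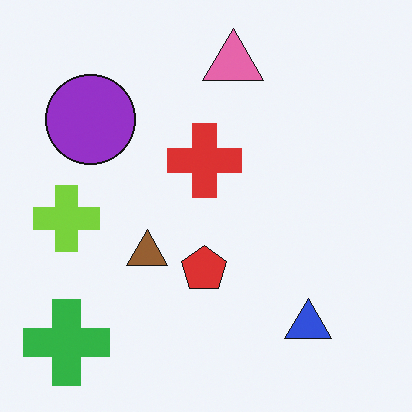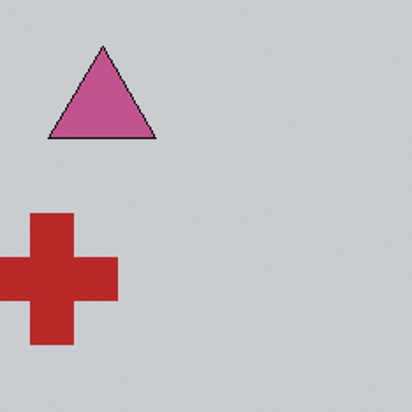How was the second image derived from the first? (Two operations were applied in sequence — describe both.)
It was cropped to a noticeably smaller region and rescaled, then darkened a little.

The visible shapes are larger and the field of view is narrower; shapes near the original edges may be partly or wholly outside the frame — a crop-and-rescale. Every pixel — background and shapes alike — is uniformly darkened.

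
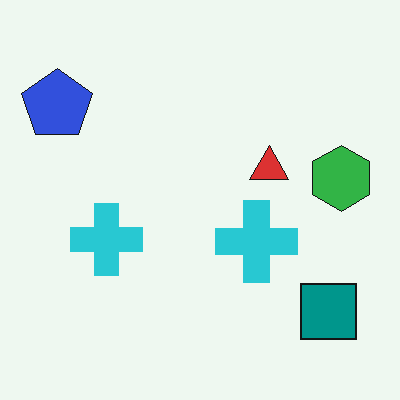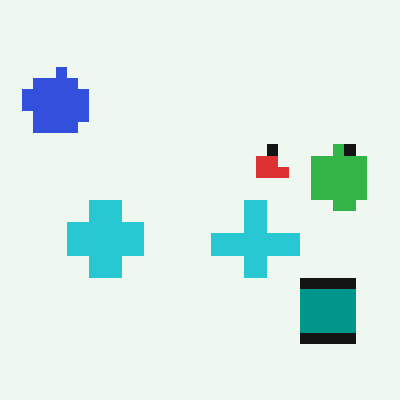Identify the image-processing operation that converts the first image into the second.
This is the original image coarsely pixelated.

Shapes are reduced to large square blocks; fine edges and outlines are lost — a downscale-then-upscale (mosaic) effect.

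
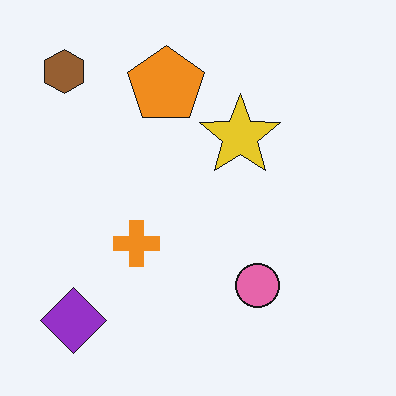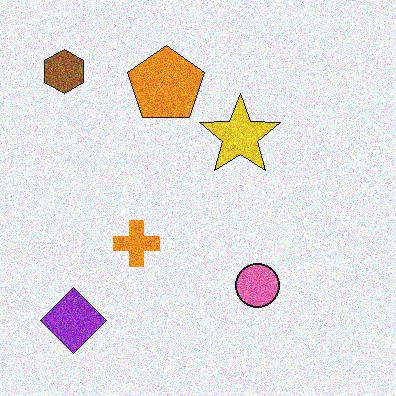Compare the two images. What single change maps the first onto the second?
This is the original image degraded with moderate additive noise.

Random speckle covers the whole image, including the flat background.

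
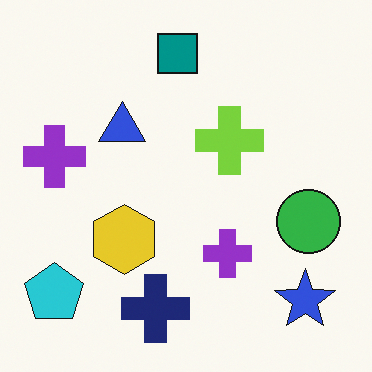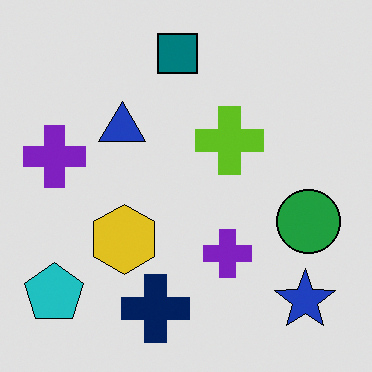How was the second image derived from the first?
The image was moderately posterized.

Each flat color has snapped to a coarser quantized level — most visibly, the near-white background has dropped to a flat grey.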